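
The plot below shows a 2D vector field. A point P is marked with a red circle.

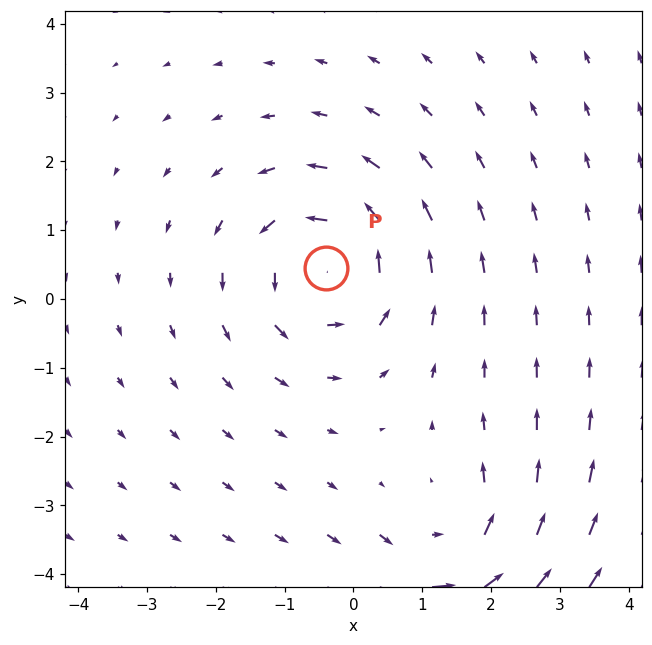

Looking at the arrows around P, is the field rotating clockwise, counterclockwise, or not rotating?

Near P at (-0.4, 0.4) the arrows circulate counterclockwise. The curl (z-component) there is about +3; positive curl means counterclockwise rotation.

counterclockwise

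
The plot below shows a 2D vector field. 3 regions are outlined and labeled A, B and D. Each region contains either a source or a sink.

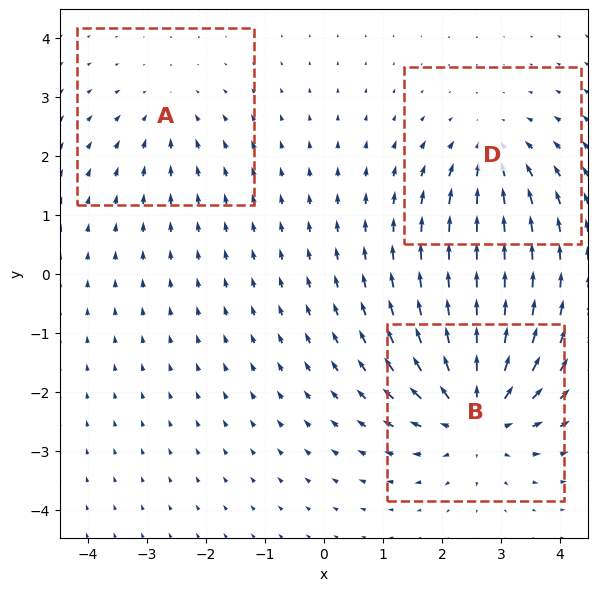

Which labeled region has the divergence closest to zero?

Divergence at each region's feature centre — A: about -2, B: about +5, D: about -3. Region A is closest to zero.

A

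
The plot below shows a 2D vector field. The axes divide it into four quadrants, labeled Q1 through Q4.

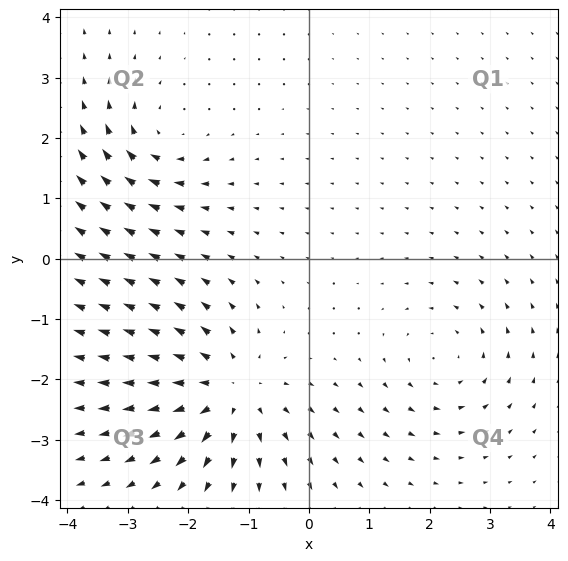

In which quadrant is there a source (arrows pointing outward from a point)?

The source sits at approximately (-1.3, -2.2), which lies in quadrant Q3. The divergence there is about +4, positive as expected for a source.

Q3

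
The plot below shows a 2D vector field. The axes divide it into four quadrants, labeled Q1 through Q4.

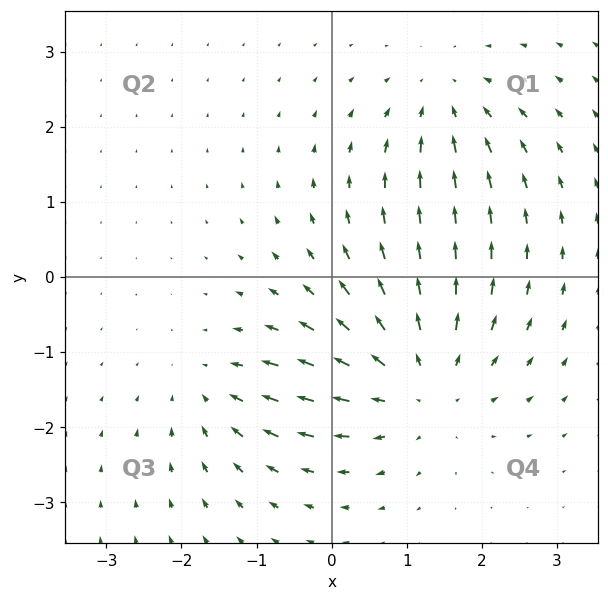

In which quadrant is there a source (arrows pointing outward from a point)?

The source sits at approximately (1.1, -1.4), which lies in quadrant Q4. The divergence there is about +4, positive as expected for a source.

Q4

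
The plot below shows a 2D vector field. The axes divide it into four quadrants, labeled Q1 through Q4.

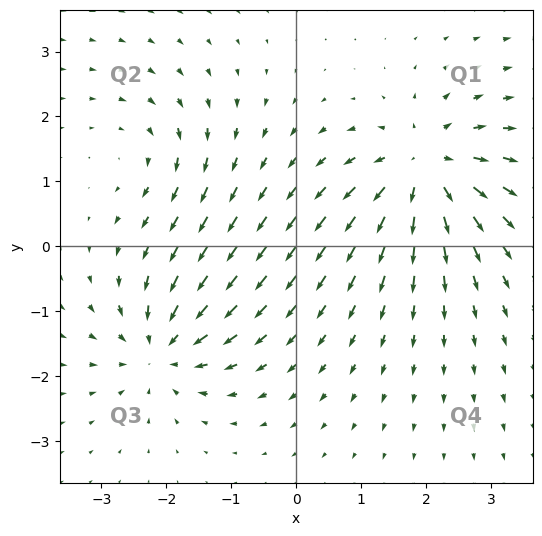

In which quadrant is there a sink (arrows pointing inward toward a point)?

The sink sits at approximately (-2.1, -1.6), which lies in quadrant Q3. The divergence there is about -5, negative as expected for a sink.

Q3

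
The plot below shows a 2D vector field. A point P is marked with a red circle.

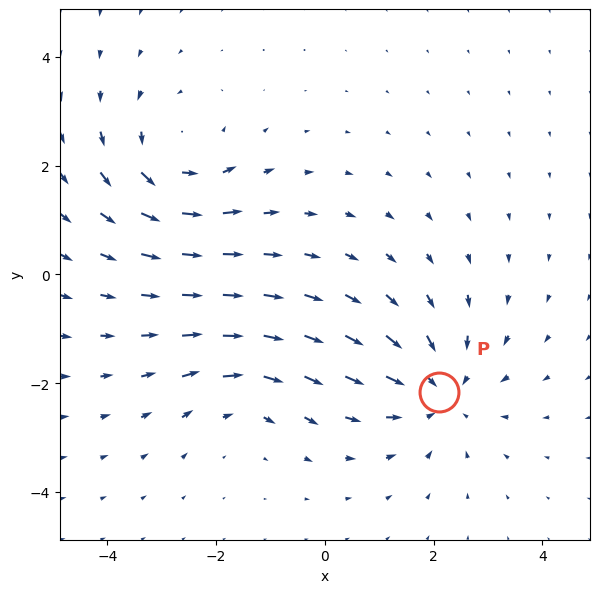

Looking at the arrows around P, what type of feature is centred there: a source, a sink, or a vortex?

sink

At P (2.1, -2.2) the arrows converge inward. Divergence about -4, curl ≈0 — negative divergence with near-zero curl is a sink.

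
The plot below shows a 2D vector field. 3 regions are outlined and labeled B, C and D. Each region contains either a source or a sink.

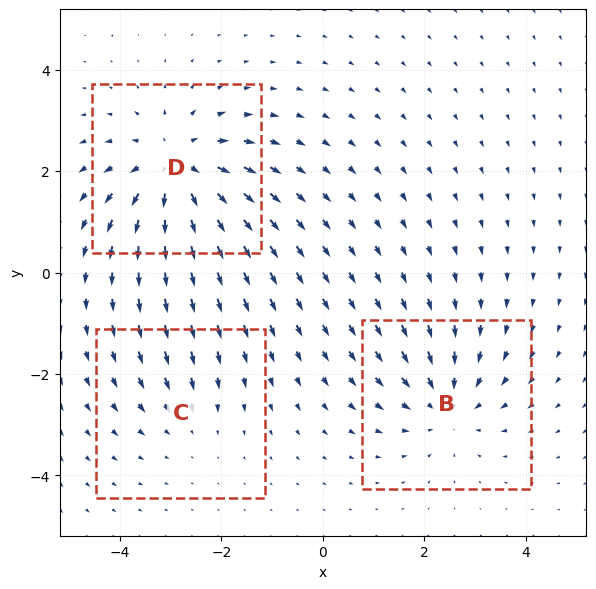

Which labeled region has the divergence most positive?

Divergence at each region's feature centre — B: about -3, C: about -2, D: about +4. Region D is most positive.

D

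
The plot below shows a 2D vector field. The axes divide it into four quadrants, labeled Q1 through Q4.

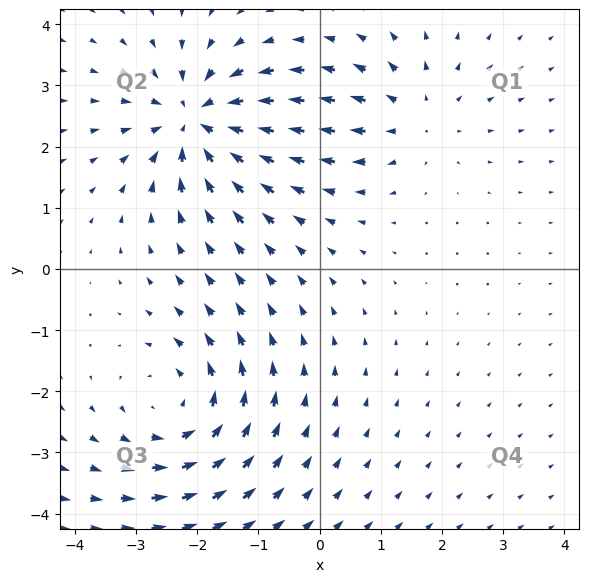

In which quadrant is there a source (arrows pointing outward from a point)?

Q1

The source sits at approximately (1.6, 2.5), which lies in quadrant Q1. The divergence there is about +3, positive as expected for a source.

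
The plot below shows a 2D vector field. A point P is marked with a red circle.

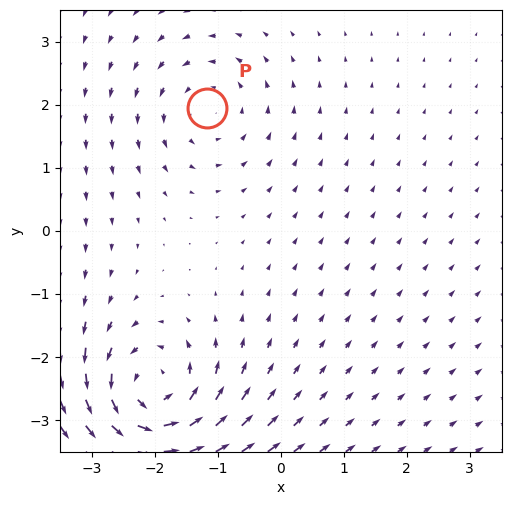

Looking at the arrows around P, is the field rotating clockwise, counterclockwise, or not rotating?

Near P at (-1.2, 1.9) the arrows circulate counterclockwise. The curl (z-component) there is about +3; positive curl means counterclockwise rotation.

counterclockwise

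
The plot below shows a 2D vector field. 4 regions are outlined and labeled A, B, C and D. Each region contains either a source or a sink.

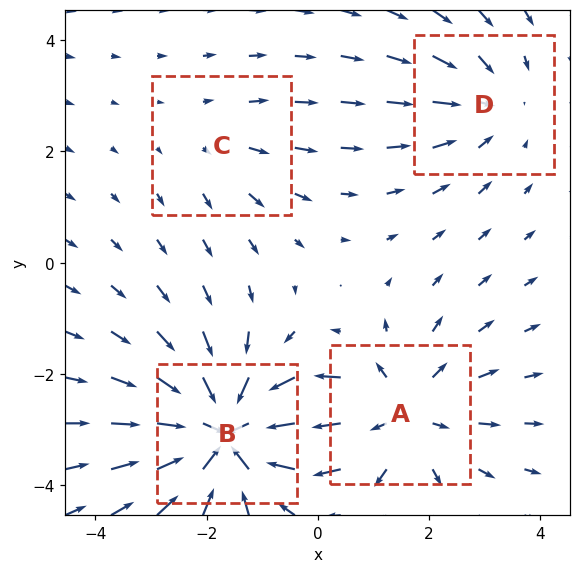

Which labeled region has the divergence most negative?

B

Divergence at each region's feature centre — A: about +4, B: about -6, C: about +2, D: about -3. Region B is most negative.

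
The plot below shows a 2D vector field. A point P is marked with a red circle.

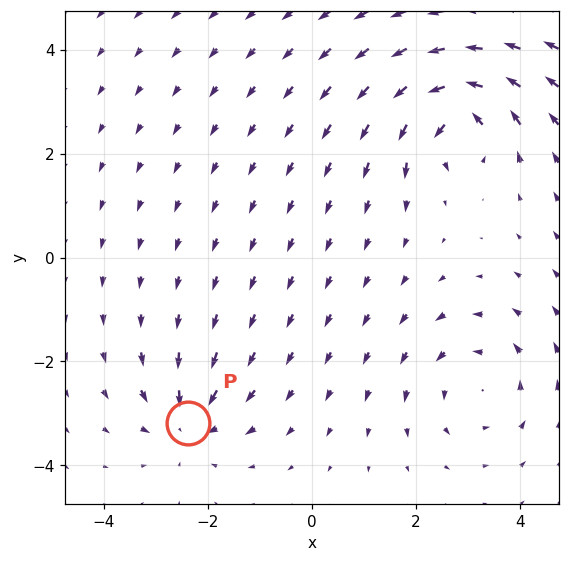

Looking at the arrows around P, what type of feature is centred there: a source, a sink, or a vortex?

At P (-2.4, -3.2) the arrows converge inward. Divergence about -4, curl ≈0 — negative divergence with near-zero curl is a sink.

sink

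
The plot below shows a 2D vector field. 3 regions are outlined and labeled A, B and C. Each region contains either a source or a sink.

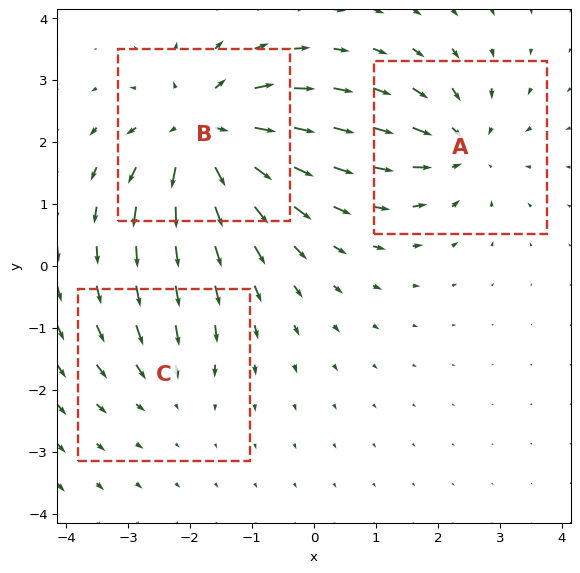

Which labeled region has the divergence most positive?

B

Divergence at each region's feature centre — A: about -4, B: about +5, C: about -2. Region B is most positive.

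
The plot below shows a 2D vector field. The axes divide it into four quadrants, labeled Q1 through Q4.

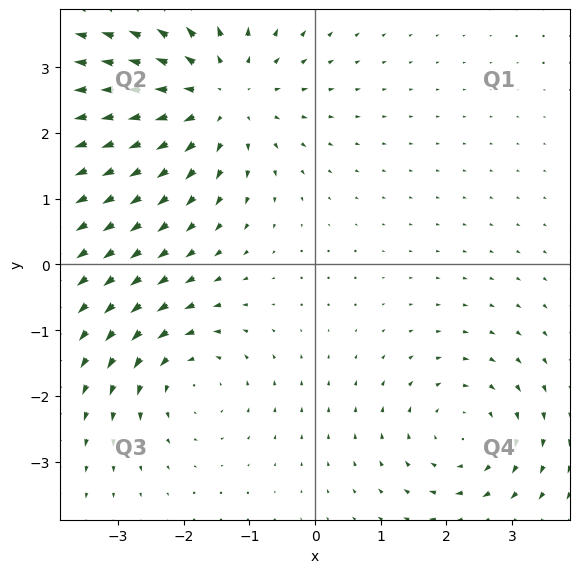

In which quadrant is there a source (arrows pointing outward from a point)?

The source sits at approximately (-1.5, 2.6), which lies in quadrant Q2. The divergence there is about +4, positive as expected for a source.

Q2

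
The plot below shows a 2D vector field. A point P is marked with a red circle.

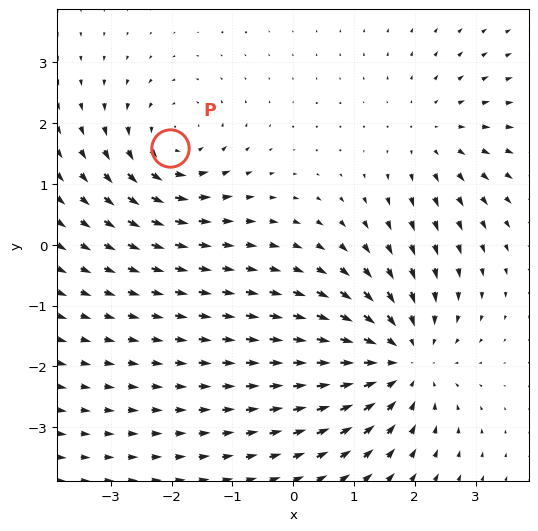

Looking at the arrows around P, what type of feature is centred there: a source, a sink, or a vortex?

vortex

At P (-2.0, 1.6) the arrows circulate counterclockwise. Divergence ≈0, curl about +3 — near-zero divergence with nonzero curl is a vortex.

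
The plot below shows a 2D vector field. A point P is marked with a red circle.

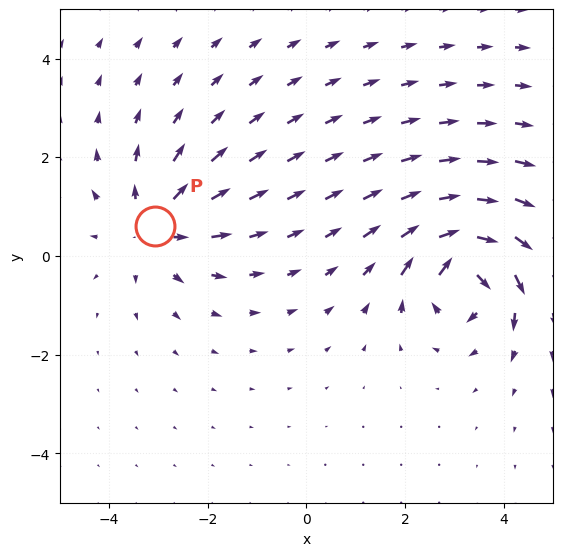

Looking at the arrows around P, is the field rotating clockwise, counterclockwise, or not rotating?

not rotating

Near P at (-3.1, 0.6) the arrows show no circulation. The curl there is ≈0.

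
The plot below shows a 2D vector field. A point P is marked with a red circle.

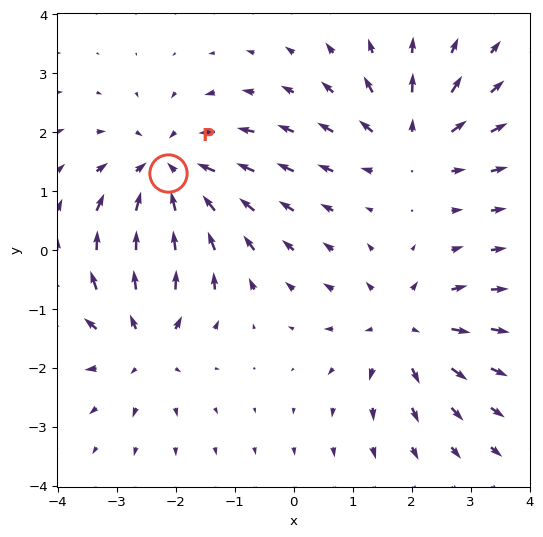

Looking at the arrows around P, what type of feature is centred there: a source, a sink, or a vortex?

At P (-2.1, 1.3) the arrows converge inward. Divergence about -5, curl ≈0 — negative divergence with near-zero curl is a sink.

sink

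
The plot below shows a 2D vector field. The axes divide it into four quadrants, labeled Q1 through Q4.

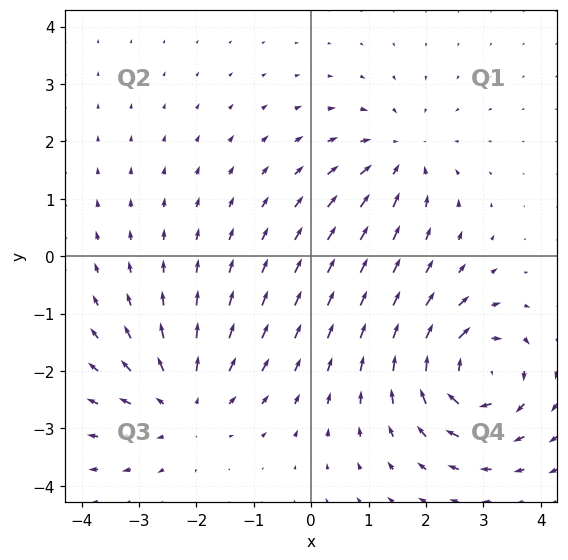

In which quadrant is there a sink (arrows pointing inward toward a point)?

Q1

The sink sits at approximately (1.6, 1.7), which lies in quadrant Q1. The divergence there is about -4, negative as expected for a sink.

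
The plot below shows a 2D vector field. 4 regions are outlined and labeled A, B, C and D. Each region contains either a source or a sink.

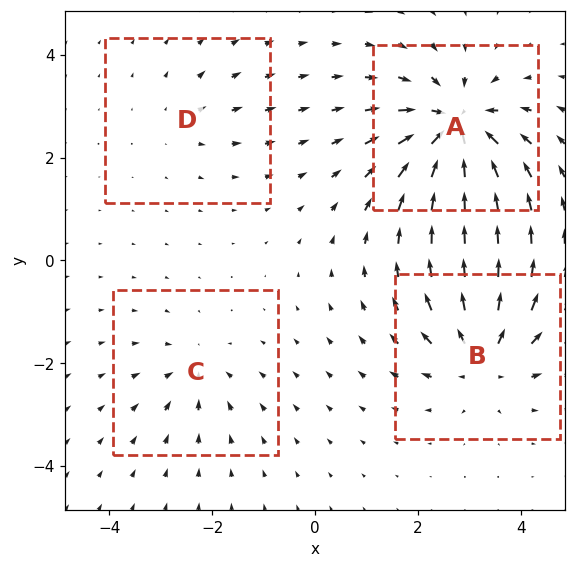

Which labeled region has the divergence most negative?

A

Divergence at each region's feature centre — A: about -8, B: about +6, C: about -4, D: about +2. Region A is most negative.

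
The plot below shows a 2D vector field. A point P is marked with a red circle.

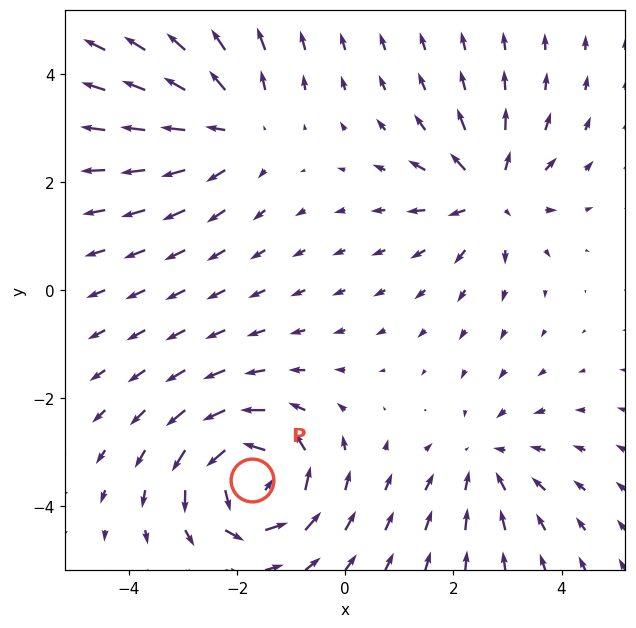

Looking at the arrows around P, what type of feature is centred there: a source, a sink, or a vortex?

vortex

At P (-1.7, -3.5) the arrows circulate counterclockwise. Divergence ≈0, curl about +5 — near-zero divergence with nonzero curl is a vortex.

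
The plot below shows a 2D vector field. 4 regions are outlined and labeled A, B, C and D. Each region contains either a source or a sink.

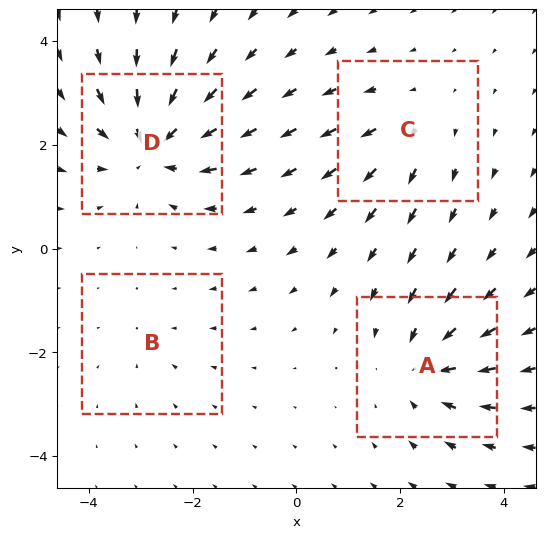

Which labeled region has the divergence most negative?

D

Divergence at each region's feature centre — A: about -5, B: about -2, C: about +3, D: about -7. Region D is most negative.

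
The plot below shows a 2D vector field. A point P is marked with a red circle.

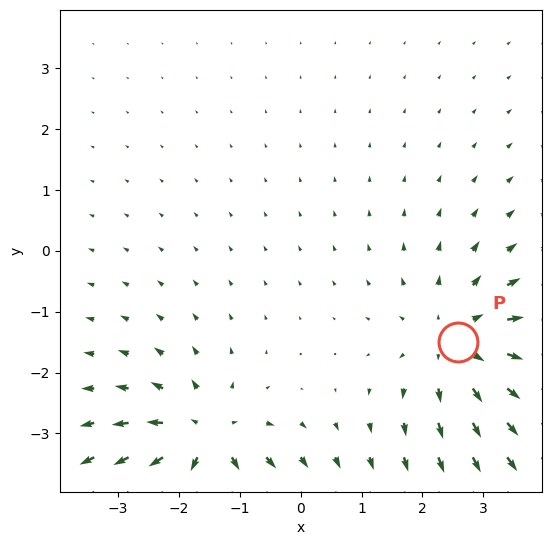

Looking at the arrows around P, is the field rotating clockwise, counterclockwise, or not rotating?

Near P at (2.6, -1.5) the arrows show no circulation. The curl there is ≈0.

not rotating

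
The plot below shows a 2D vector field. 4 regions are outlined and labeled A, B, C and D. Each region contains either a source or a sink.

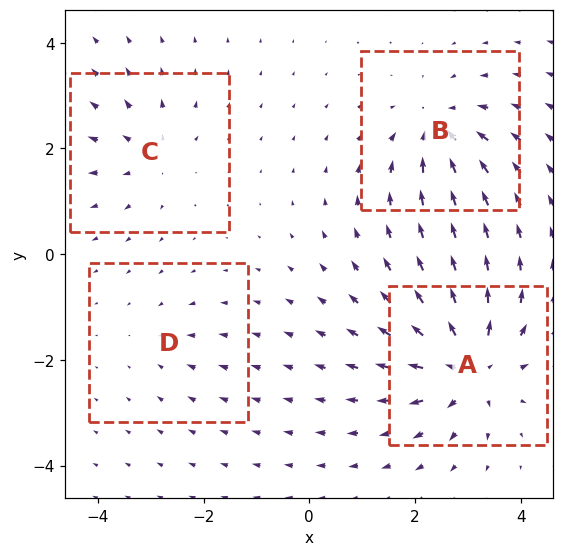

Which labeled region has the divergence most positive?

Divergence at each region's feature centre — A: about +7, B: about -5, C: about +4, D: about -2. Region A is most positive.

A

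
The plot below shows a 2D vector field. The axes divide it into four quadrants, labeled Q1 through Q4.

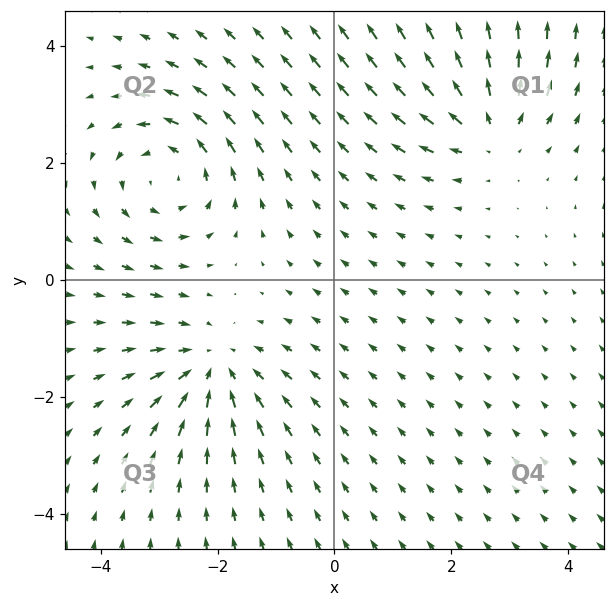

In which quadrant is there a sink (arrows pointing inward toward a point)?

The sink sits at approximately (-2.1, -1.5), which lies in quadrant Q3. The divergence there is about -3, negative as expected for a sink.

Q3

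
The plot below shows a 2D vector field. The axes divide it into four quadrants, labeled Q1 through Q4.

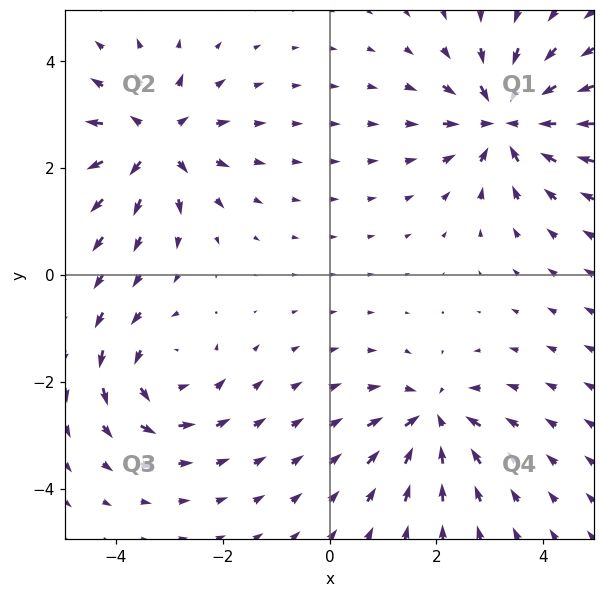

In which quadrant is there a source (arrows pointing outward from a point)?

The source sits at approximately (-3.3, 2.5), which lies in quadrant Q2. The divergence there is about +4, positive as expected for a source.

Q2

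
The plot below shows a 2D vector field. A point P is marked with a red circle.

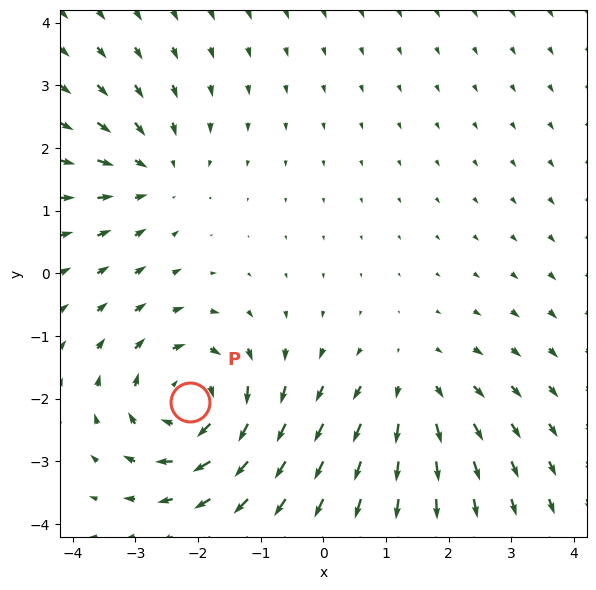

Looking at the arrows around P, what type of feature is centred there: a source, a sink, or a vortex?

At P (-2.1, -2.1) the arrows circulate clockwise. Divergence ≈0, curl about -6 — near-zero divergence with nonzero curl is a vortex.

vortex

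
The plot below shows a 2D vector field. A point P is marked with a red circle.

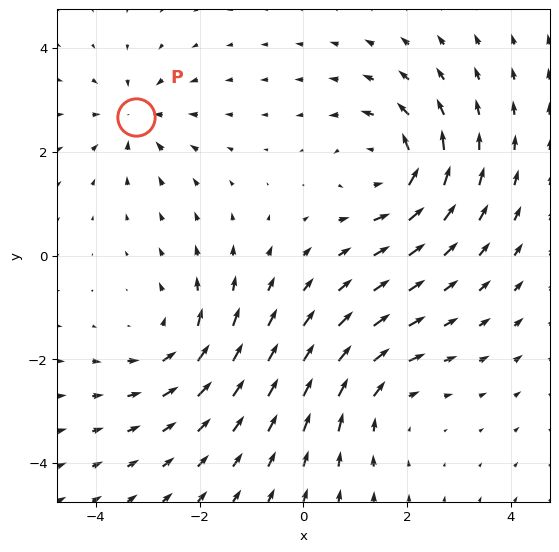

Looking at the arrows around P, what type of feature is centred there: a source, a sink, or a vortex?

sink

At P (-3.2, 2.7) the arrows converge inward. Divergence about -4, curl ≈0 — negative divergence with near-zero curl is a sink.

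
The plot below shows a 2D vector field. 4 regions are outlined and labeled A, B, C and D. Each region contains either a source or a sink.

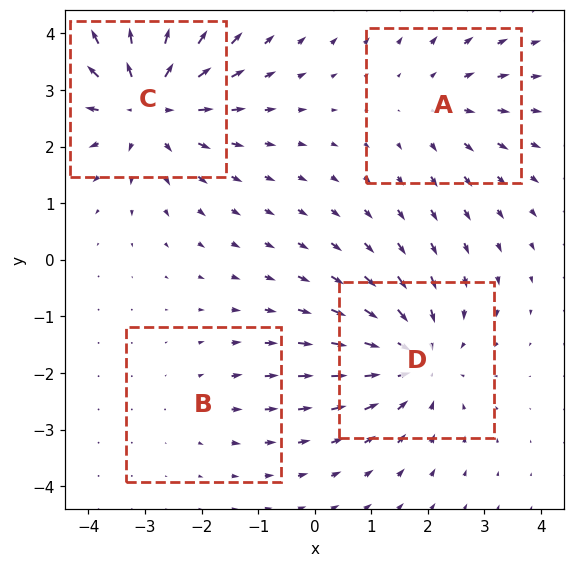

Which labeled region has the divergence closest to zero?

B

Divergence at each region's feature centre — A: about +3, B: about +2, C: about +6, D: about -4. Region B is closest to zero.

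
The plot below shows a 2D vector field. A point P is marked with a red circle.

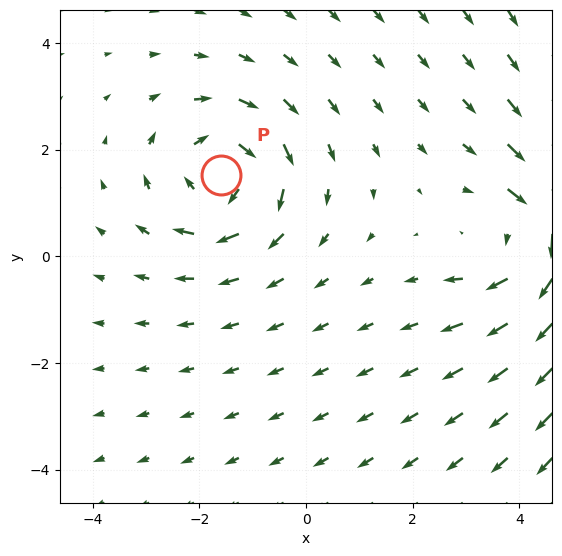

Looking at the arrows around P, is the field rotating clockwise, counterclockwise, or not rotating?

Near P at (-1.6, 1.5) the arrows circulate clockwise. The curl (z-component) there is about -3; negative curl means clockwise rotation.

clockwise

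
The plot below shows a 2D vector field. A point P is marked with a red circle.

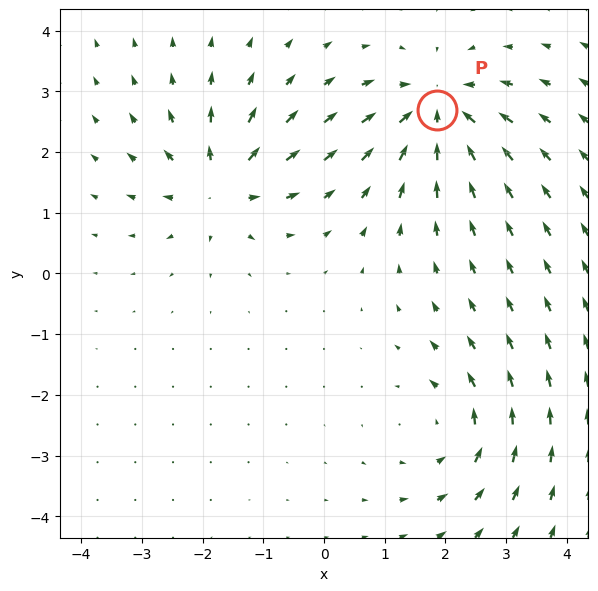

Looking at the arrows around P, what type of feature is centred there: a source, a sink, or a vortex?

sink

At P (1.9, 2.7) the arrows converge inward. Divergence about -5, curl ≈0 — negative divergence with near-zero curl is a sink.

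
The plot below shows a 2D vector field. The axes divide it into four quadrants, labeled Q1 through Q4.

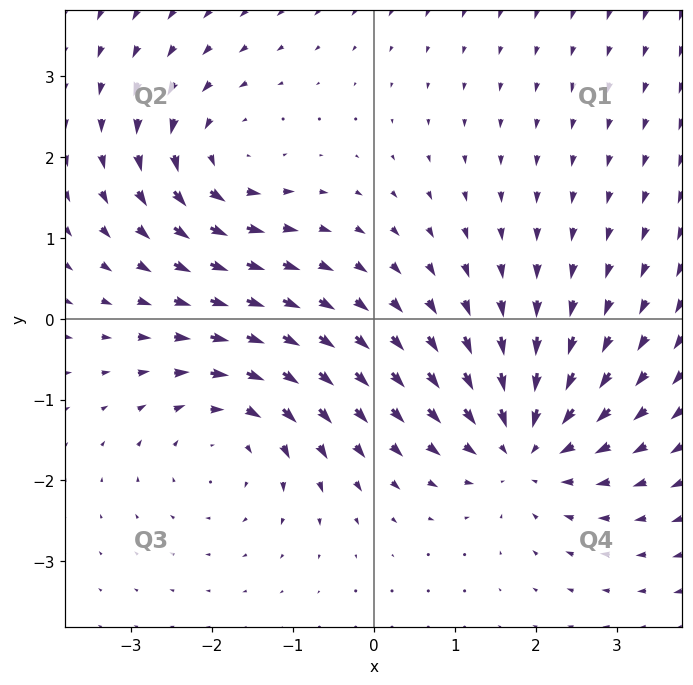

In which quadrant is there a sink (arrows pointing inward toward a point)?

Q4

The sink sits at approximately (1.8, -1.6), which lies in quadrant Q4. The divergence there is about -6, negative as expected for a sink.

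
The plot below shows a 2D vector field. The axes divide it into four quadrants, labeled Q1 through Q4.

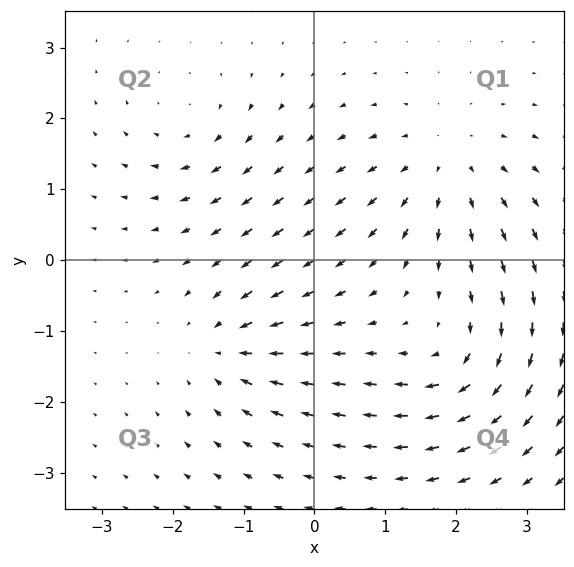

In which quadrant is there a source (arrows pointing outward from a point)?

The source sits at approximately (1.9, 1.3), which lies in quadrant Q1. The divergence there is about +4, positive as expected for a source.

Q1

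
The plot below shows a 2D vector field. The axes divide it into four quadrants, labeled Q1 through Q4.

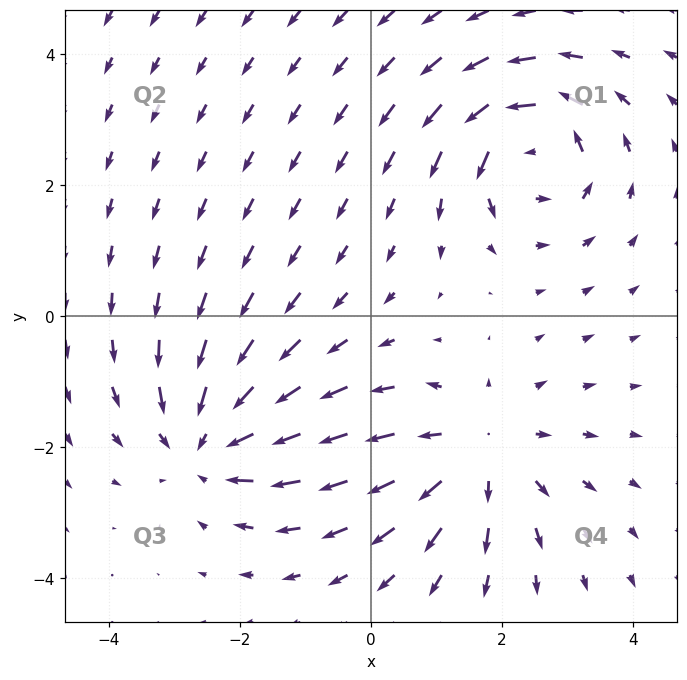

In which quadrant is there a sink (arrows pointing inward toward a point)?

Q3

The sink sits at approximately (-2.5, -1.9), which lies in quadrant Q3. The divergence there is about -3, negative as expected for a sink.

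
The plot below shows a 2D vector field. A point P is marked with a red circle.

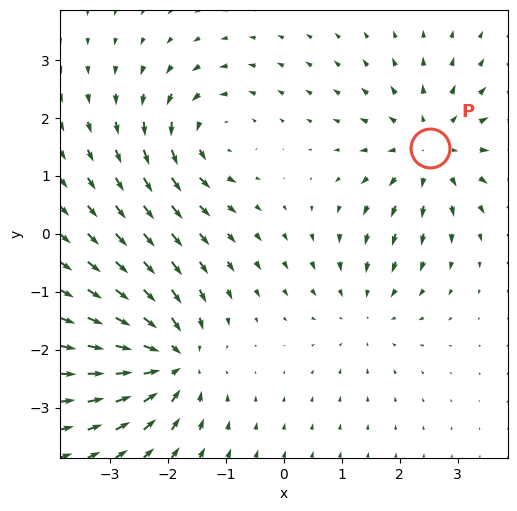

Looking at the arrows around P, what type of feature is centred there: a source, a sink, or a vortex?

source

At P (2.5, 1.5) the arrows spread outward. Divergence about +4, curl ≈0 — positive divergence with near-zero curl is a source.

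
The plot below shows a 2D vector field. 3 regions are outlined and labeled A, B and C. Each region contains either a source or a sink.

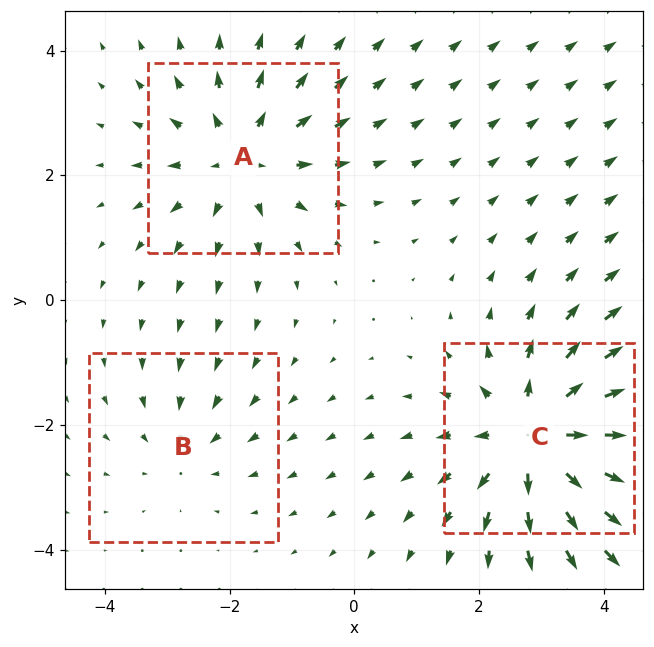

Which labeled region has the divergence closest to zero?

Divergence at each region's feature centre — A: about +3, B: about -2, C: about +5. Region B is closest to zero.

B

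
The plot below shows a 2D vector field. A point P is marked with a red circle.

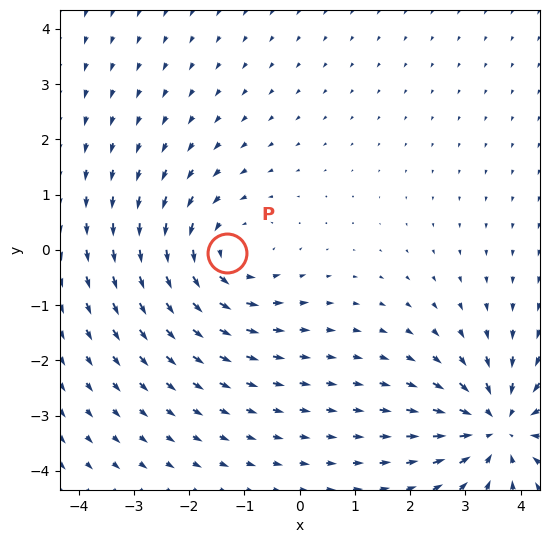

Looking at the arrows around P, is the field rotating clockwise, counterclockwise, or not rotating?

counterclockwise

Near P at (-1.3, -0.1) the arrows circulate counterclockwise. The curl (z-component) there is about +3; positive curl means counterclockwise rotation.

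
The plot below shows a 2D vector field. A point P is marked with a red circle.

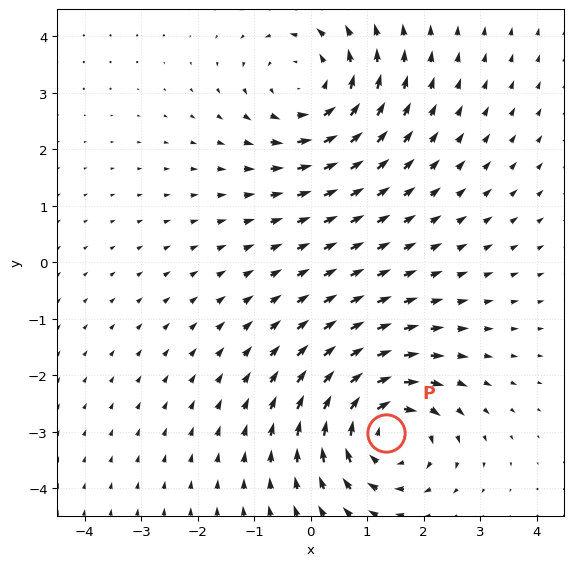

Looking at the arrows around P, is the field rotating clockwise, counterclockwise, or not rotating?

Near P at (1.3, -3.0) the arrows circulate clockwise. The curl (z-component) there is about -4; negative curl means clockwise rotation.

clockwise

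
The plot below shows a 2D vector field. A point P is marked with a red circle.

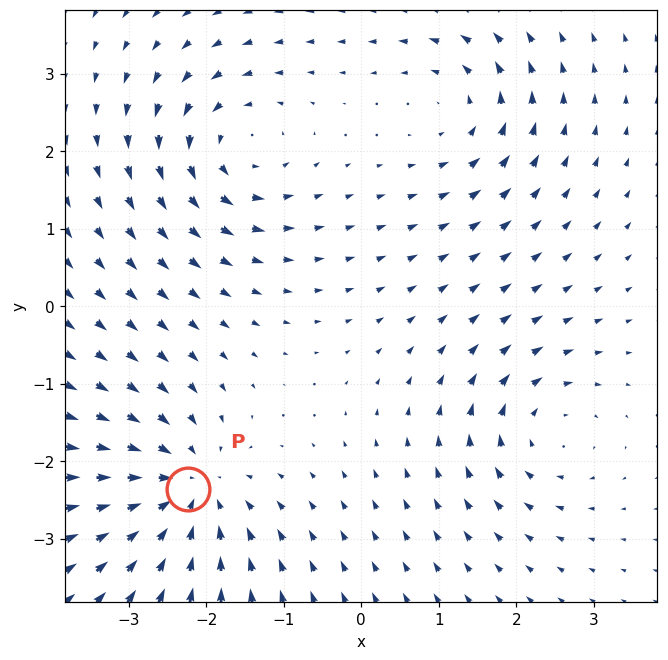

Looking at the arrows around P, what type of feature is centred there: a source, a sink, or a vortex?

sink

At P (-2.2, -2.4) the arrows converge inward. Divergence about -6, curl ≈0 — negative divergence with near-zero curl is a sink.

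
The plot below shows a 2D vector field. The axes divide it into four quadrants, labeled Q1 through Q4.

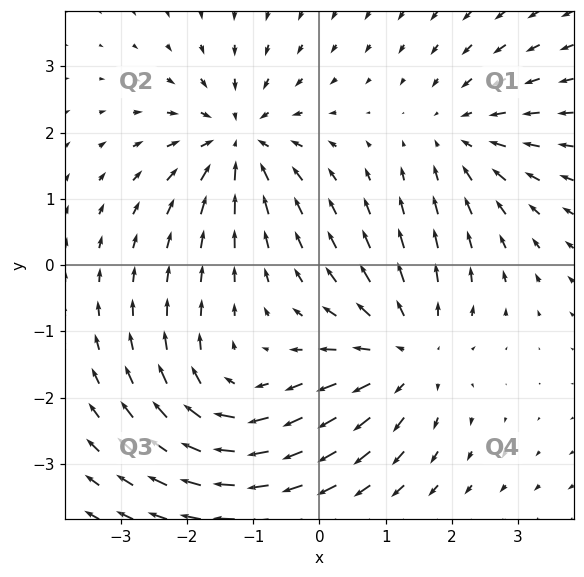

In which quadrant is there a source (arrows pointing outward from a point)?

The source sits at approximately (1.3, -1.3), which lies in quadrant Q4. The divergence there is about +4, positive as expected for a source.

Q4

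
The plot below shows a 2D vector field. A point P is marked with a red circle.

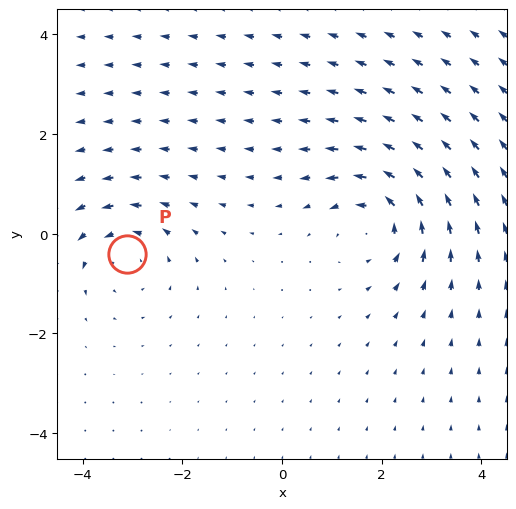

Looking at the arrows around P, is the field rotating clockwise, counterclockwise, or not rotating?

Near P at (-3.1, -0.4) the arrows circulate counterclockwise. The curl (z-component) there is about +4; positive curl means counterclockwise rotation.

counterclockwise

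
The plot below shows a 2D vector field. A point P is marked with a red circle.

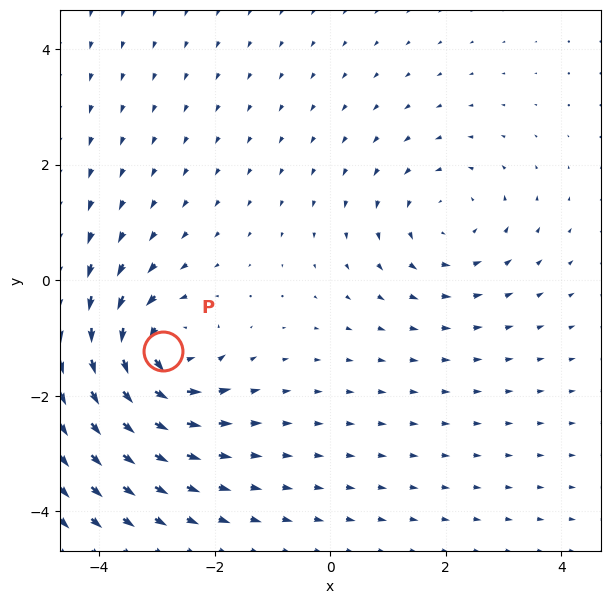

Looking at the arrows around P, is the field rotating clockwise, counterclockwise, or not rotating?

Near P at (-2.9, -1.2) the arrows circulate counterclockwise. The curl (z-component) there is about +5; positive curl means counterclockwise rotation.

counterclockwise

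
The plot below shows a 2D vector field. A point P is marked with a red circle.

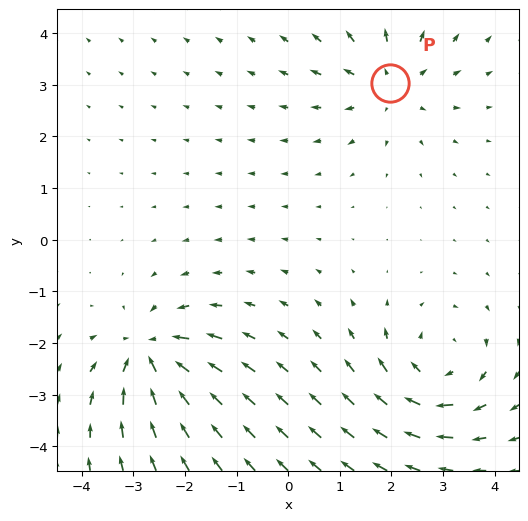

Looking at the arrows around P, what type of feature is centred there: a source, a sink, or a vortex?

At P (2.0, 3.0) the arrows spread outward. Divergence about +4, curl ≈0 — positive divergence with near-zero curl is a source.

source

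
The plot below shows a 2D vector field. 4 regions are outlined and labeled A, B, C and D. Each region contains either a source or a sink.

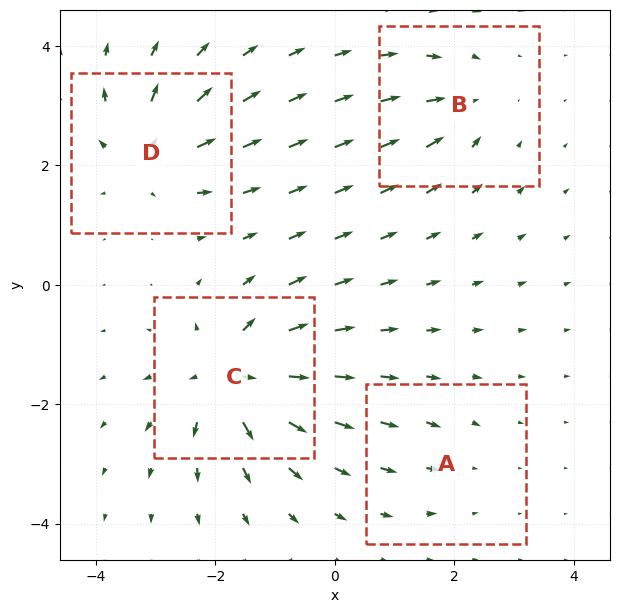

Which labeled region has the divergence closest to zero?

Divergence at each region's feature centre — A: about -2, B: about -4, C: about +8, D: about +6. Region A is closest to zero.

A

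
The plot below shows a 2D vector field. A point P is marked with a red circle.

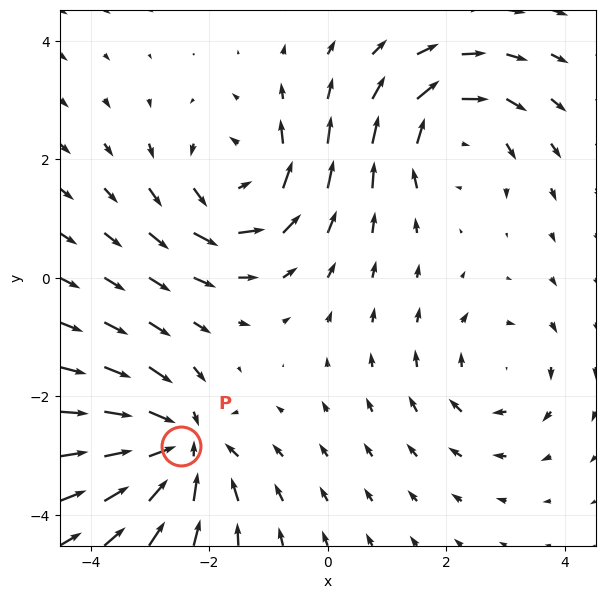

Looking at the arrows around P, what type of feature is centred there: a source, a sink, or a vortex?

At P (-2.5, -2.8) the arrows converge inward. Divergence about -5, curl ≈0 — negative divergence with near-zero curl is a sink.

sink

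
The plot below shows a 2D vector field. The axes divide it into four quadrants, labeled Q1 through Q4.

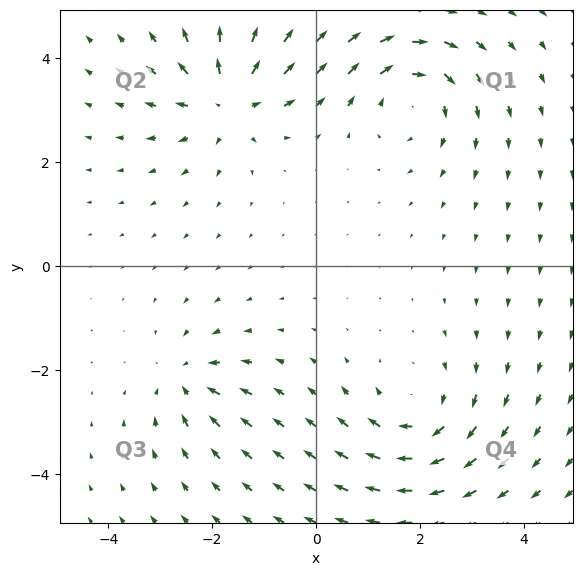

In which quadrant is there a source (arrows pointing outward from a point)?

Q2

The source sits at approximately (-1.7, 3.2), which lies in quadrant Q2. The divergence there is about +5, positive as expected for a source.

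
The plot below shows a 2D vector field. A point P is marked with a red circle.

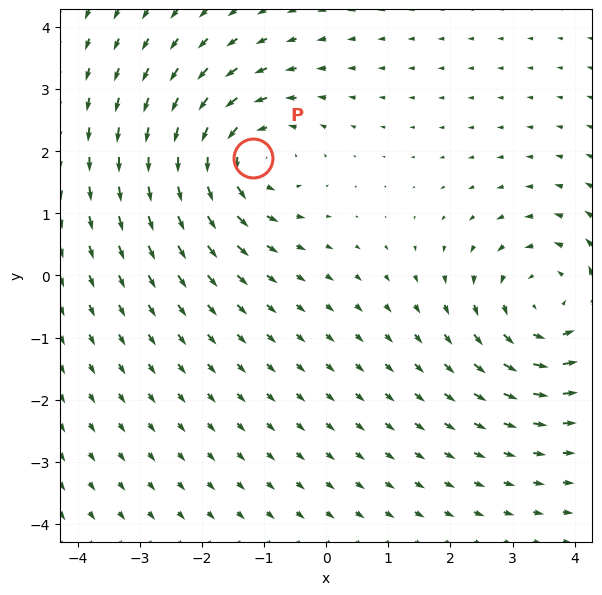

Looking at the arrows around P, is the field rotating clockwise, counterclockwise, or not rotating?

counterclockwise

Near P at (-1.2, 1.9) the arrows circulate counterclockwise. The curl (z-component) there is about +5; positive curl means counterclockwise rotation.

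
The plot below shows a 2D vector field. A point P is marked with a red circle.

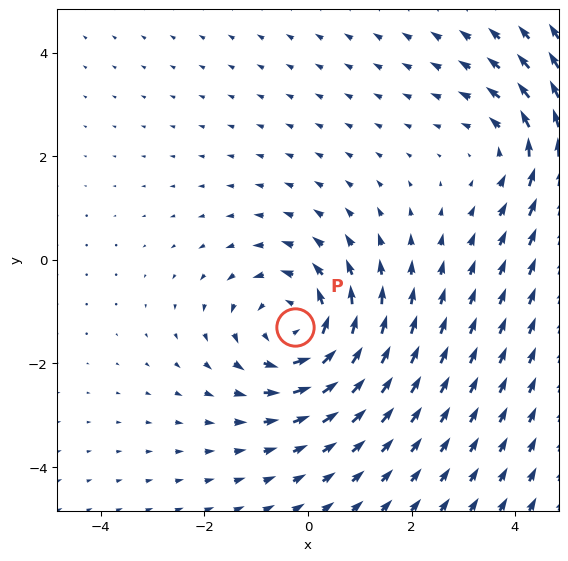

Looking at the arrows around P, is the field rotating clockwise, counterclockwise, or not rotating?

Near P at (-0.3, -1.3) the arrows circulate counterclockwise. The curl (z-component) there is about +4; positive curl means counterclockwise rotation.

counterclockwise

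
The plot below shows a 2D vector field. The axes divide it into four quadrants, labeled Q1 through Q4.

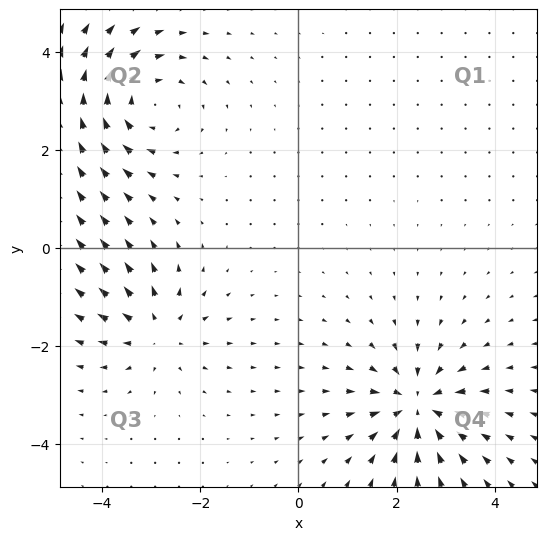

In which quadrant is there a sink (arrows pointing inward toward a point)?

The sink sits at approximately (2.4, -3.2), which lies in quadrant Q4. The divergence there is about -5, negative as expected for a sink.

Q4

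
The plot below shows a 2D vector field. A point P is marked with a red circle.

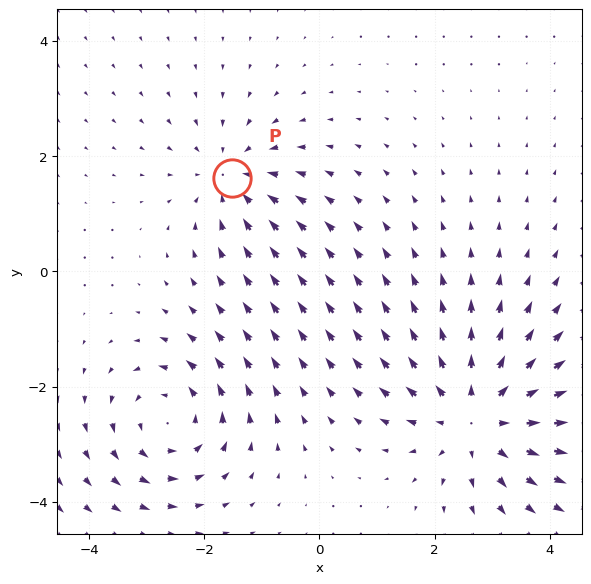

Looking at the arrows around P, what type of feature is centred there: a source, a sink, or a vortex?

At P (-1.5, 1.6) the arrows converge inward. Divergence about -3, curl ≈0 — negative divergence with near-zero curl is a sink.

sink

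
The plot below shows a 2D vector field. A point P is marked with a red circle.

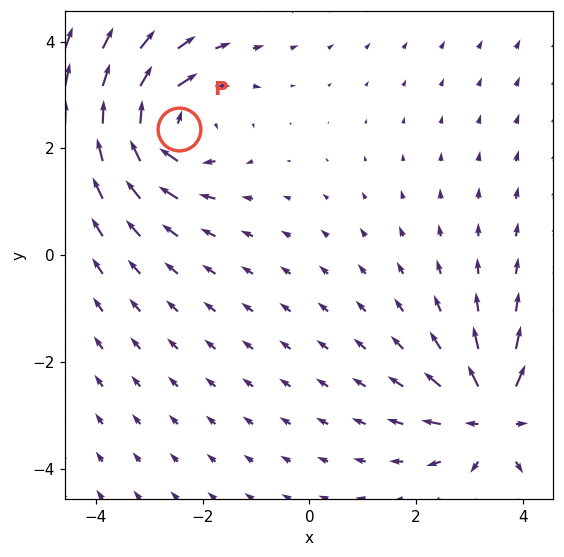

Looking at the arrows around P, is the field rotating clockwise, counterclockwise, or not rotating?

Near P at (-2.4, 2.4) the arrows circulate clockwise. The curl (z-component) there is about -4; negative curl means clockwise rotation.

clockwise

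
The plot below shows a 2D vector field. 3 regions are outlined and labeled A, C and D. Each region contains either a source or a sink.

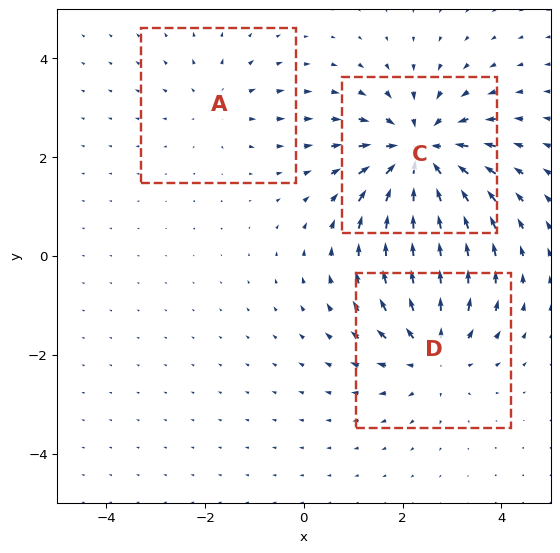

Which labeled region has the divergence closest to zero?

A

Divergence at each region's feature centre — A: about +2, C: about -4, D: about +3. Region A is closest to zero.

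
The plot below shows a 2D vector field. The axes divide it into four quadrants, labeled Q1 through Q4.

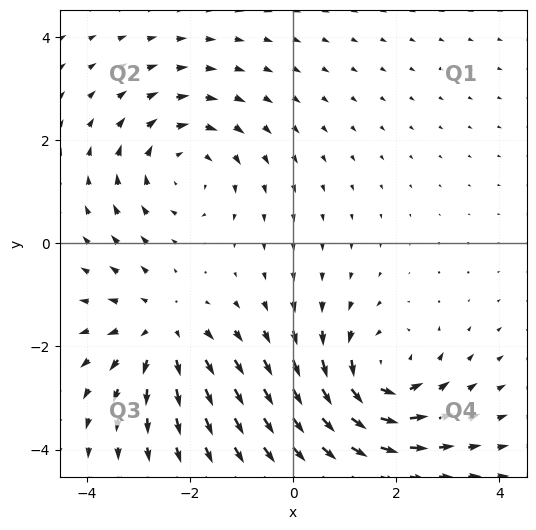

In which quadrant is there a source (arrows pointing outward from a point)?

Q3

The source sits at approximately (-2.5, -1.7), which lies in quadrant Q3. The divergence there is about +3, positive as expected for a source.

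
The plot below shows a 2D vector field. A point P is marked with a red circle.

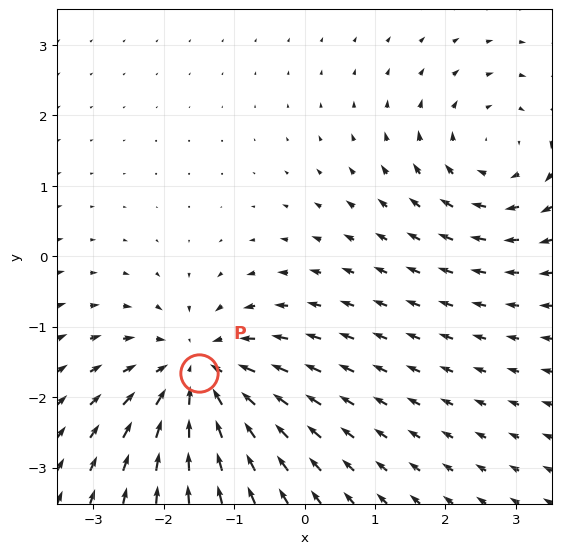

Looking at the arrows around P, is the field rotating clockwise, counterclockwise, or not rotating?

Near P at (-1.5, -1.7) the arrows show no circulation. The curl there is ≈0.

not rotating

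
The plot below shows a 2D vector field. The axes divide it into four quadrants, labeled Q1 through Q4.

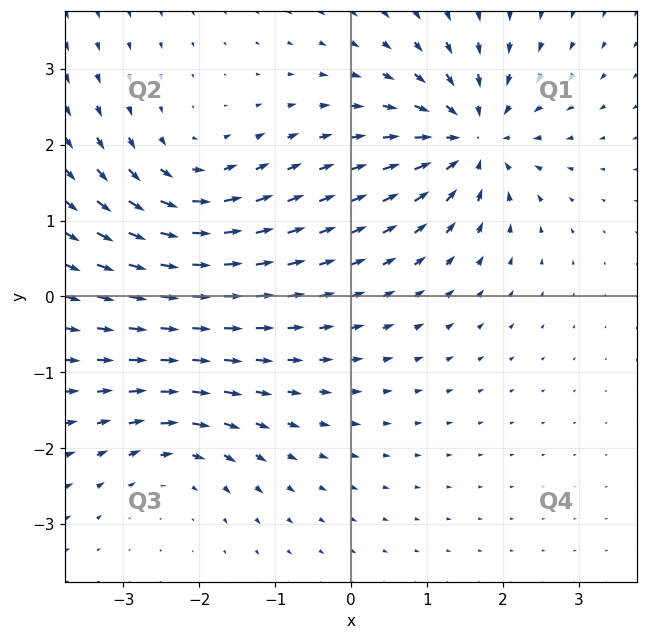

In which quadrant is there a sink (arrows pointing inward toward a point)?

Q1

The sink sits at approximately (1.6, 2.1), which lies in quadrant Q1. The divergence there is about -7, negative as expected for a sink.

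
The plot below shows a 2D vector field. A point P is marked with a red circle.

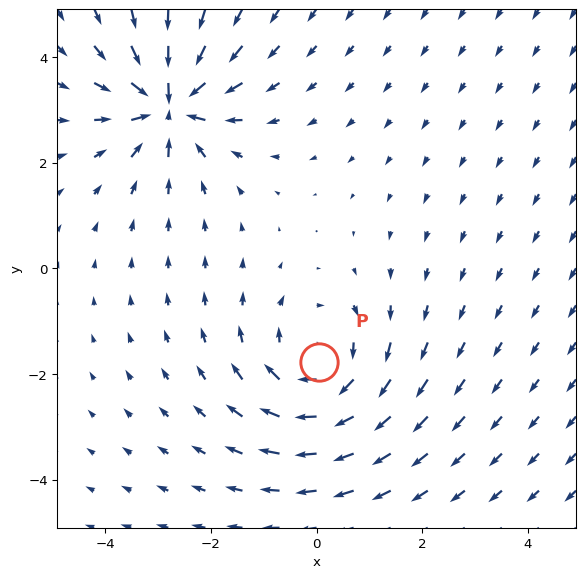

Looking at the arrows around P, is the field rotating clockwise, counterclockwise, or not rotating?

Near P at (0.1, -1.8) the arrows circulate clockwise. The curl (z-component) there is about -4; negative curl means clockwise rotation.

clockwise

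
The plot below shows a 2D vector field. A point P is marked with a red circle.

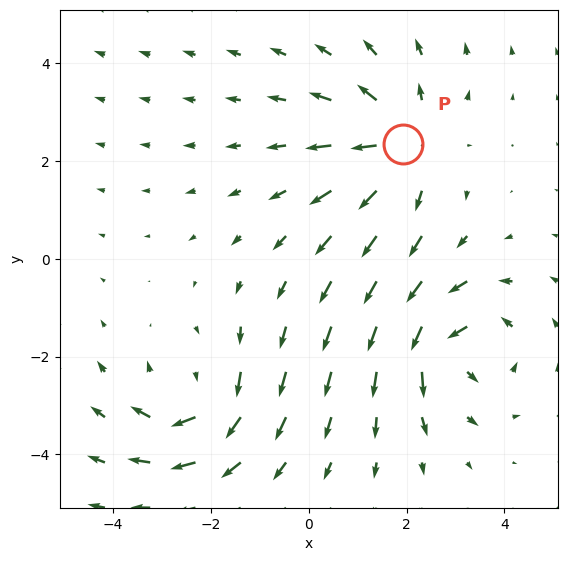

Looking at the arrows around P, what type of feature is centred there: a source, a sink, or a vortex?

At P (1.9, 2.3) the arrows spread outward. Divergence about +4, curl ≈0 — positive divergence with near-zero curl is a source.

source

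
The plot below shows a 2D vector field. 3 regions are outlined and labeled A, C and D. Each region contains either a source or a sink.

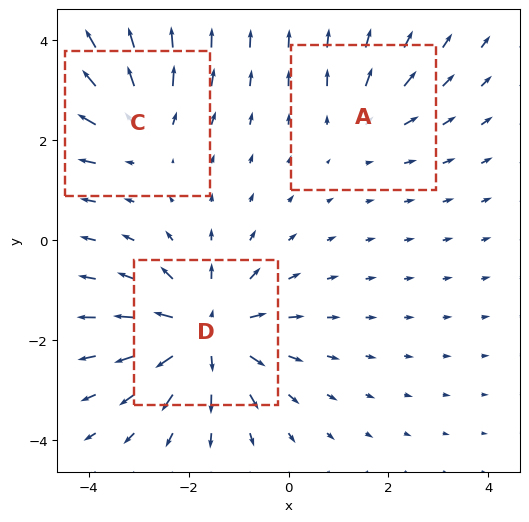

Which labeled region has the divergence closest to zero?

Divergence at each region's feature centre — A: about +2, C: about +3, D: about +5. Region A is closest to zero.

A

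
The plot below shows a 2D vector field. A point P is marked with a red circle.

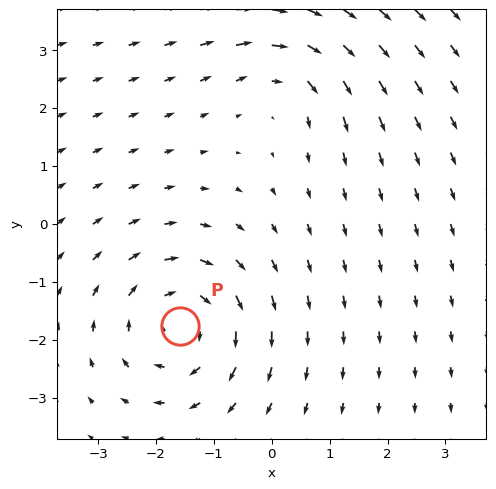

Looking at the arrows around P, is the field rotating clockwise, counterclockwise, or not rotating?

Near P at (-1.6, -1.8) the arrows circulate clockwise. The curl (z-component) there is about -4; negative curl means clockwise rotation.

clockwise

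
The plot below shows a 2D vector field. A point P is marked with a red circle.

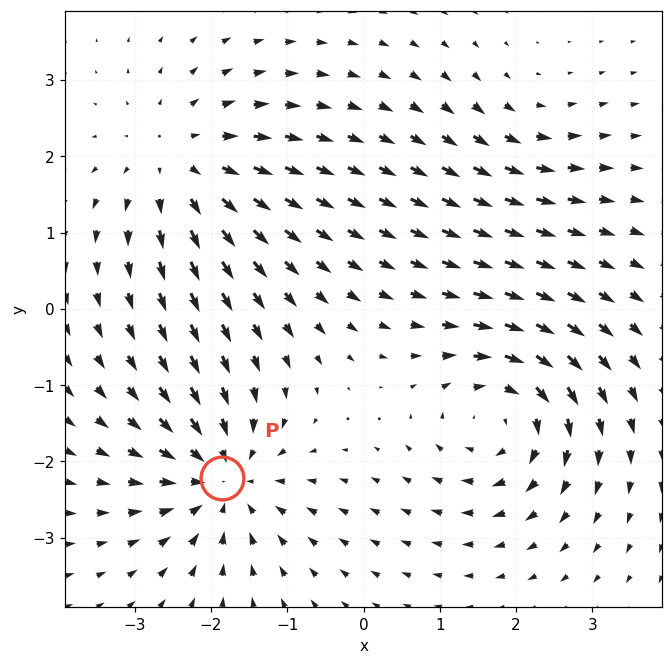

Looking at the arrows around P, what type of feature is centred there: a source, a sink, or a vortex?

sink

At P (-1.9, -2.2) the arrows converge inward. Divergence about -6, curl ≈0 — negative divergence with near-zero curl is a sink.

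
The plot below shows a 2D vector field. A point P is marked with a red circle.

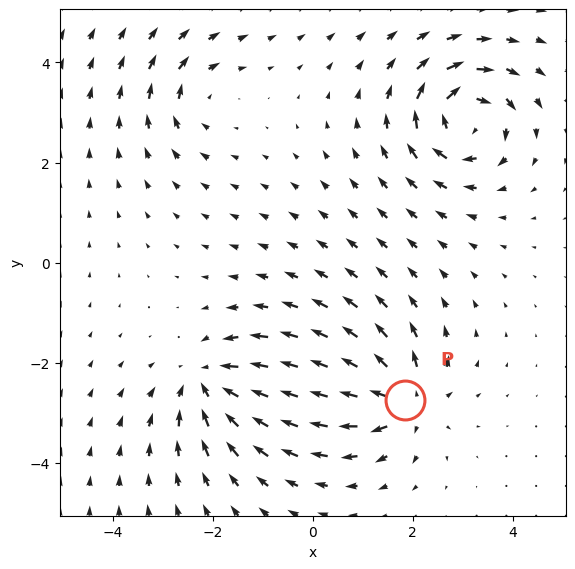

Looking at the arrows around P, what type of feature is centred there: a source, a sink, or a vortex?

source

At P (1.8, -2.8) the arrows spread outward. Divergence about +6, curl ≈0 — positive divergence with near-zero curl is a source.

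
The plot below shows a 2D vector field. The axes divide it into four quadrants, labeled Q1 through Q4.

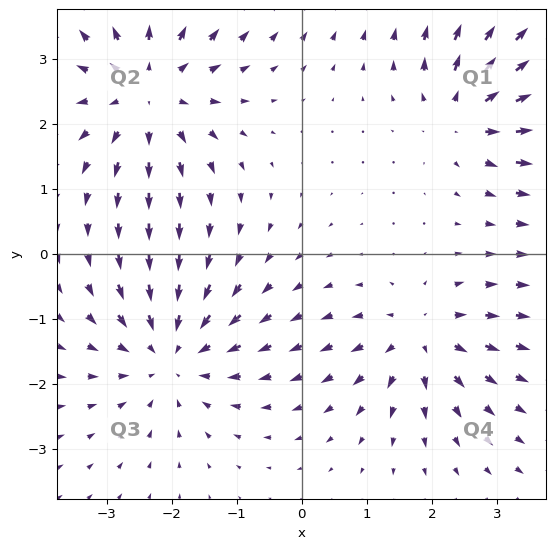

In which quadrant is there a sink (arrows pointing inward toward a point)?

Q3

The sink sits at approximately (-2.0, -1.5), which lies in quadrant Q3. The divergence there is about -4, negative as expected for a sink.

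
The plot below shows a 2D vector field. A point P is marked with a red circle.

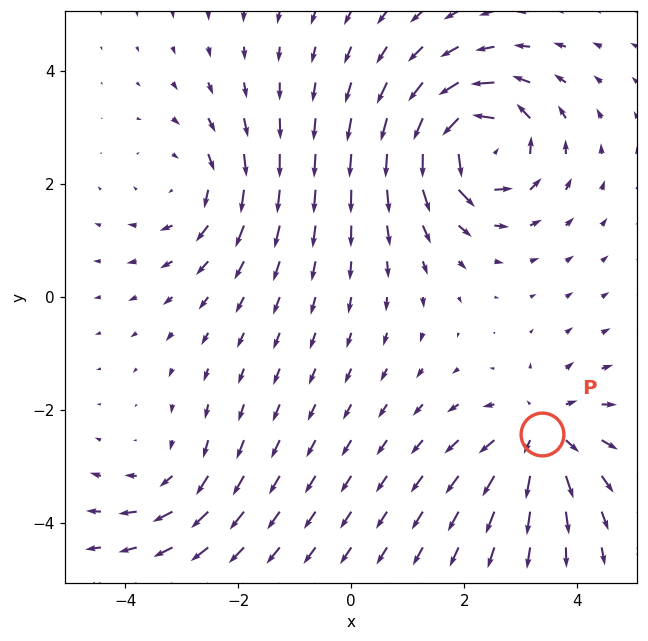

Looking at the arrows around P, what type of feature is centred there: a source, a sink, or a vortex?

source

At P (3.4, -2.4) the arrows spread outward. Divergence about +4, curl ≈0 — positive divergence with near-zero curl is a source.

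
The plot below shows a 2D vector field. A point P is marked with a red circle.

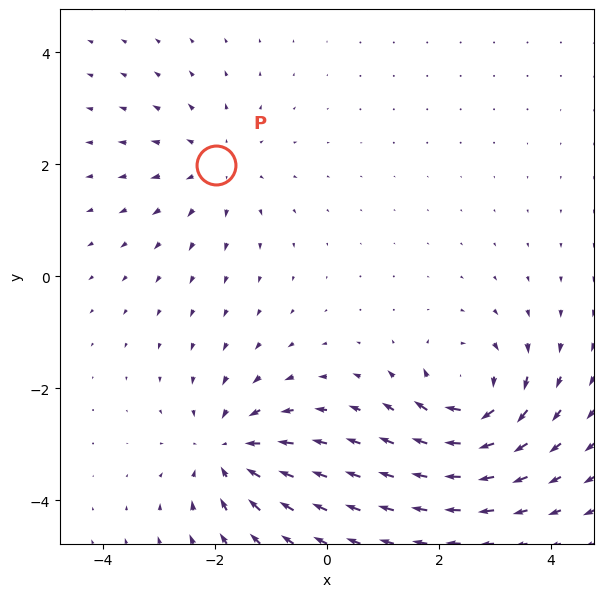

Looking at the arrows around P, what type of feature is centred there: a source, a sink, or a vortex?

source

At P (-2.0, 2.0) the arrows spread outward. Divergence about +3, curl ≈0 — positive divergence with near-zero curl is a source.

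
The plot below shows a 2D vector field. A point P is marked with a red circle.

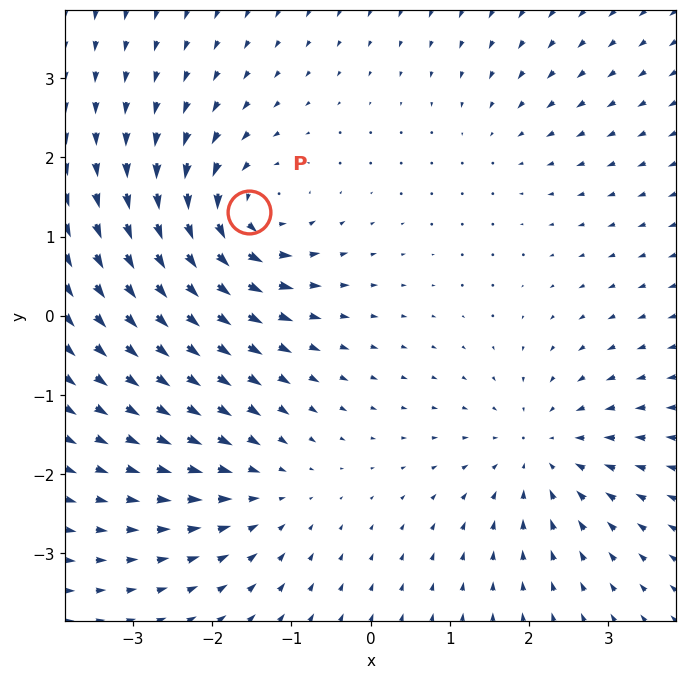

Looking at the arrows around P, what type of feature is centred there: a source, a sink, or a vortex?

vortex

At P (-1.5, 1.3) the arrows circulate counterclockwise. Divergence ≈0, curl about +7 — near-zero divergence with nonzero curl is a vortex.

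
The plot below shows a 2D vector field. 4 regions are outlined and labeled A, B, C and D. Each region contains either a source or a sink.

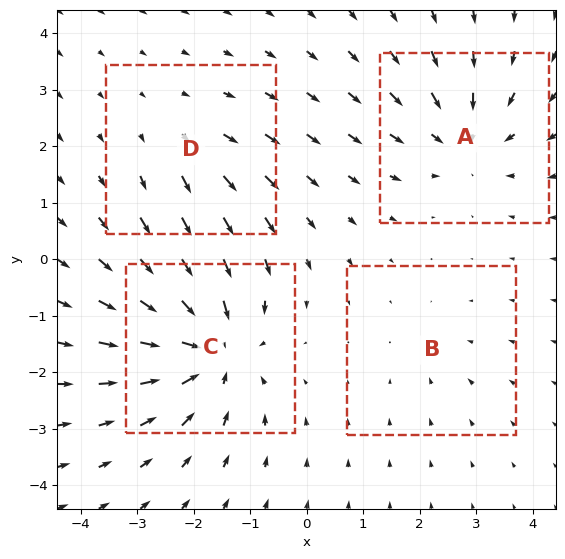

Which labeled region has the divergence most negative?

C

Divergence at each region's feature centre — A: about -4, B: about -2, C: about -6, D: about +3. Region C is most negative.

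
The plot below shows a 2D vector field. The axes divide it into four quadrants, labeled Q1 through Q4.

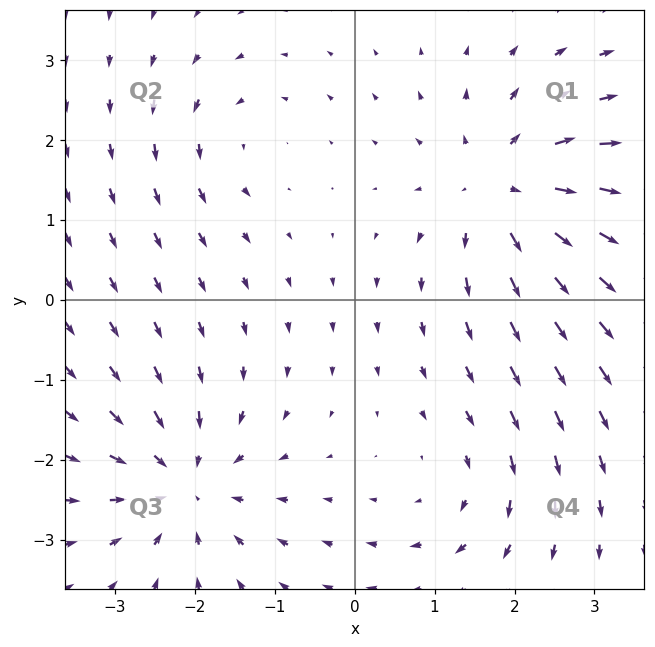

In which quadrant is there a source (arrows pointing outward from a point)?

Q1

The source sits at approximately (1.9, 1.4), which lies in quadrant Q1. The divergence there is about +5, positive as expected for a source.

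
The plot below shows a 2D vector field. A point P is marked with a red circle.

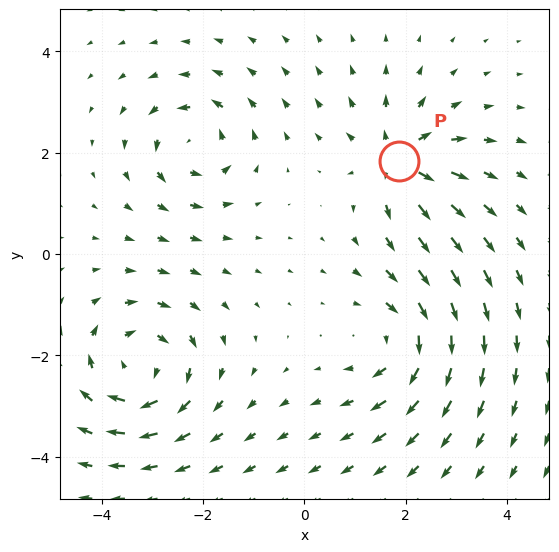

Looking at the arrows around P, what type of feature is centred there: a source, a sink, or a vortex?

At P (1.9, 1.8) the arrows spread outward. Divergence about +5, curl ≈0 — positive divergence with near-zero curl is a source.

source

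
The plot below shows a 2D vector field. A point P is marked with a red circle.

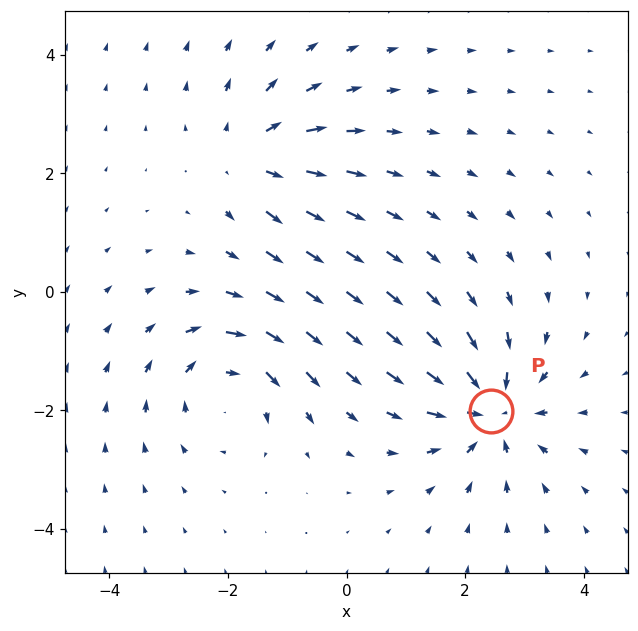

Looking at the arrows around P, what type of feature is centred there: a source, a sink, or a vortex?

At P (2.4, -2.0) the arrows converge inward. Divergence about -5, curl ≈0 — negative divergence with near-zero curl is a sink.

sink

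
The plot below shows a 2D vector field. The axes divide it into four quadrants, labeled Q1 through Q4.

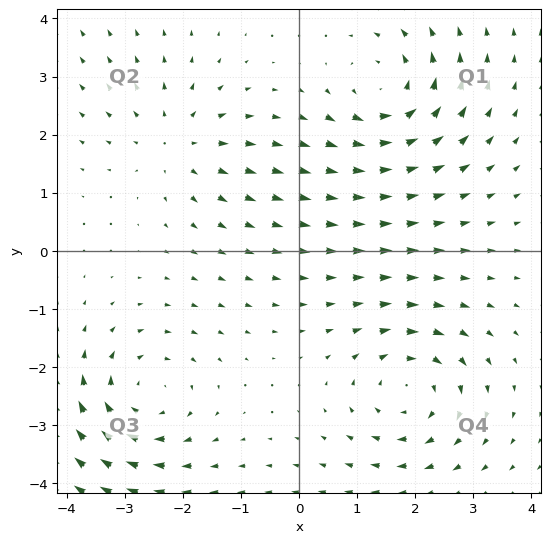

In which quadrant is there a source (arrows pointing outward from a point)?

Q2

The source sits at approximately (-2.1, 1.9), which lies in quadrant Q2. The divergence there is about +3, positive as expected for a source.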